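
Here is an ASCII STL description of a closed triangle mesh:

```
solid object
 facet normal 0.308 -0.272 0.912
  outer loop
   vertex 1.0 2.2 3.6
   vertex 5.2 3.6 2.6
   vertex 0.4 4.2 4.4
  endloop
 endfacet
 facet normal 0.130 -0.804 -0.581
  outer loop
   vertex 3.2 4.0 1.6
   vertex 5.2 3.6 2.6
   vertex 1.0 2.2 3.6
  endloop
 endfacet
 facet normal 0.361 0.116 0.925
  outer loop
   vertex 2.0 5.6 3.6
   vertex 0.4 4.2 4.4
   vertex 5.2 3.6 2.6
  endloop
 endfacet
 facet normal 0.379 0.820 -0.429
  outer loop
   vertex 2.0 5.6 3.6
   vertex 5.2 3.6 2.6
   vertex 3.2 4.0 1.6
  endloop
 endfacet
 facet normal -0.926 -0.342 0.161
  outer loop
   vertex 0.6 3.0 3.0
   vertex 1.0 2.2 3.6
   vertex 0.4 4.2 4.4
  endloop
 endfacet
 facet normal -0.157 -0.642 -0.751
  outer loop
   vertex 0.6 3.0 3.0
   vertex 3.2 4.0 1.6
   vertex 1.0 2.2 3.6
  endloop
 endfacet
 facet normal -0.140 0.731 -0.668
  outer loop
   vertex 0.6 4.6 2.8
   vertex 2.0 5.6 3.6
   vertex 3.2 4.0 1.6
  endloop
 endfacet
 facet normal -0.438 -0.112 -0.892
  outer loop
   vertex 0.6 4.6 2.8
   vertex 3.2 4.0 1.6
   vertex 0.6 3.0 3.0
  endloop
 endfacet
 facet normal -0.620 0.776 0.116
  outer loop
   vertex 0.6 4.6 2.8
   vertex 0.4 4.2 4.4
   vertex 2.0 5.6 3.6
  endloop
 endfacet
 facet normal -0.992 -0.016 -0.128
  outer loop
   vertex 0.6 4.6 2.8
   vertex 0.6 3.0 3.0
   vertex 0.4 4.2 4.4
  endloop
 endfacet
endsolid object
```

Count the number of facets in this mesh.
10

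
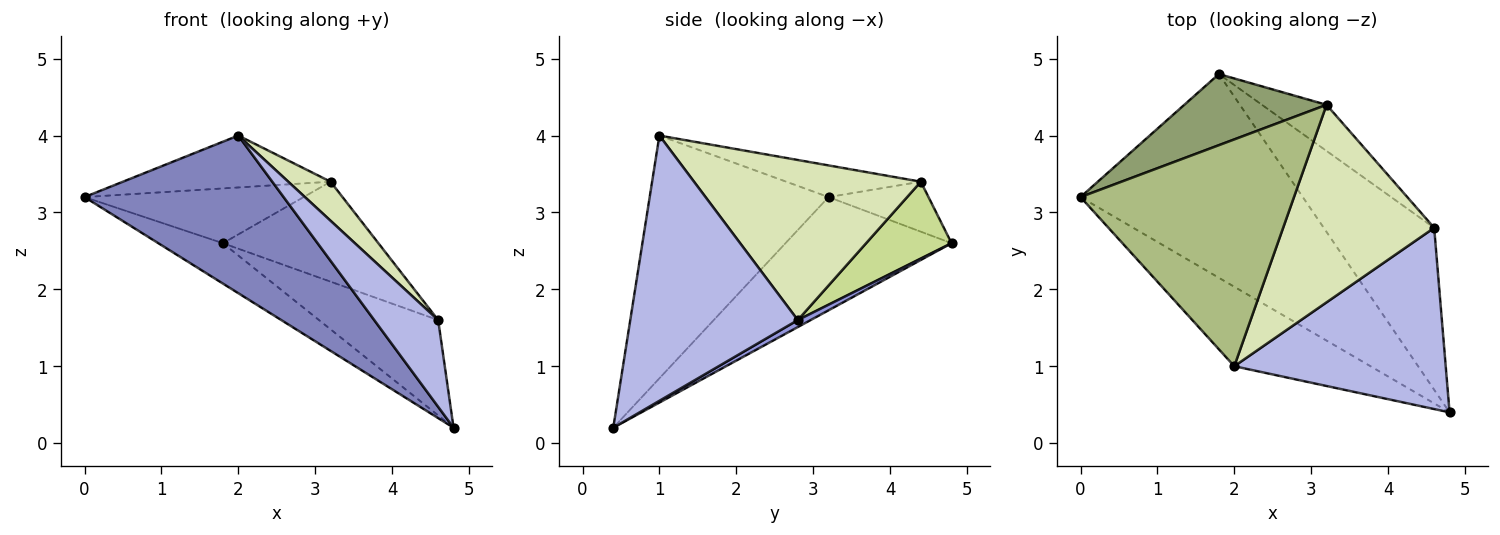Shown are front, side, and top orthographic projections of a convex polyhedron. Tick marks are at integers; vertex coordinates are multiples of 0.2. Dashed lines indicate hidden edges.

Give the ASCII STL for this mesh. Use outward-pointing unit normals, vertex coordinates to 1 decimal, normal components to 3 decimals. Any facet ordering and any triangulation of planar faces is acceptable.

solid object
 facet normal -0.447 0.174 -0.877
  outer loop
   vertex 1.8 4.8 2.6
   vertex 4.8 0.4 0.2
   vertex 0.0 3.2 3.2
  endloop
 endfacet
 facet normal -0.626 -0.697 -0.351
  outer loop
   vertex 2.0 1.0 4.0
   vertex 0.0 3.2 3.2
   vertex 4.8 0.4 0.2
  endloop
 endfacet
 facet normal 0.054 0.507 -0.861
  outer loop
   vertex 4.6 2.8 1.6
   vertex 4.8 0.4 0.2
   vertex 1.8 4.8 2.6
  endloop
 endfacet
 facet normal 0.749 -0.286 0.597
  outer loop
   vertex 4.6 2.8 1.6
   vertex 2.0 1.0 4.0
   vertex 4.8 0.4 0.2
  endloop
 endfacet
 facet normal -0.268 0.588 0.763
  outer loop
   vertex 3.2 4.4 3.4
   vertex 1.8 4.8 2.6
   vertex 0.0 3.2 3.2
  endloop
 endfacet
 facet normal -0.143 0.221 0.965
  outer loop
   vertex 3.2 4.4 3.4
   vertex 0.0 3.2 3.2
   vertex 2.0 1.0 4.0
  endloop
 endfacet
 facet normal 0.446 0.812 -0.375
  outer loop
   vertex 3.2 4.4 3.4
   vertex 4.6 2.8 1.6
   vertex 1.8 4.8 2.6
  endloop
 endfacet
 facet normal 0.721 -0.134 0.680
  outer loop
   vertex 3.2 4.4 3.4
   vertex 2.0 1.0 4.0
   vertex 4.6 2.8 1.6
  endloop
 endfacet
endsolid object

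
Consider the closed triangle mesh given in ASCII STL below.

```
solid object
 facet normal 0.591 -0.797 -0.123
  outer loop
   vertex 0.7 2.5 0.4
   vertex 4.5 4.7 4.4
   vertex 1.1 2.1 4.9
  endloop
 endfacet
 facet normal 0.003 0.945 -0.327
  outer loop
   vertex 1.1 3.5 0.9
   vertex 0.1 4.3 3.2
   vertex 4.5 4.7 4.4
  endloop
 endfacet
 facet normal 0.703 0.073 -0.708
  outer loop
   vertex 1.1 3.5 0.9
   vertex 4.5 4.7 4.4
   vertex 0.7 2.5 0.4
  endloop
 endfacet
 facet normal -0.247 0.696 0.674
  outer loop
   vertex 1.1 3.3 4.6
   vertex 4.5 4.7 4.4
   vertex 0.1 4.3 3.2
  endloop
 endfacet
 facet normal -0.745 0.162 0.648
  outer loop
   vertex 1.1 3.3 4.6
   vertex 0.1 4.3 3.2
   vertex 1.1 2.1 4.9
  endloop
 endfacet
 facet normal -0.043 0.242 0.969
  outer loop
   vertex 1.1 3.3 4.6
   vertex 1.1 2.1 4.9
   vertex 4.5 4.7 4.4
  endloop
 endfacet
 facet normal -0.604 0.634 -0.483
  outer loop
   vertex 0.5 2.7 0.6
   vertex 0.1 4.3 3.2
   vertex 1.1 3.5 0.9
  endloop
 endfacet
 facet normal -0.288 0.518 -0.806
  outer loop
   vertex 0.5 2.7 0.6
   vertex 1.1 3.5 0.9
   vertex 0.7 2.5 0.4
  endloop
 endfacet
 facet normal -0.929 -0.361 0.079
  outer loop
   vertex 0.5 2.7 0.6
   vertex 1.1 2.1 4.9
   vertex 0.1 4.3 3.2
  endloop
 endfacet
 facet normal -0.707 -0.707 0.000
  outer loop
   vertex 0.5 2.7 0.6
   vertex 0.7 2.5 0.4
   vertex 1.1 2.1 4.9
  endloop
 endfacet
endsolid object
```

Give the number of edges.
15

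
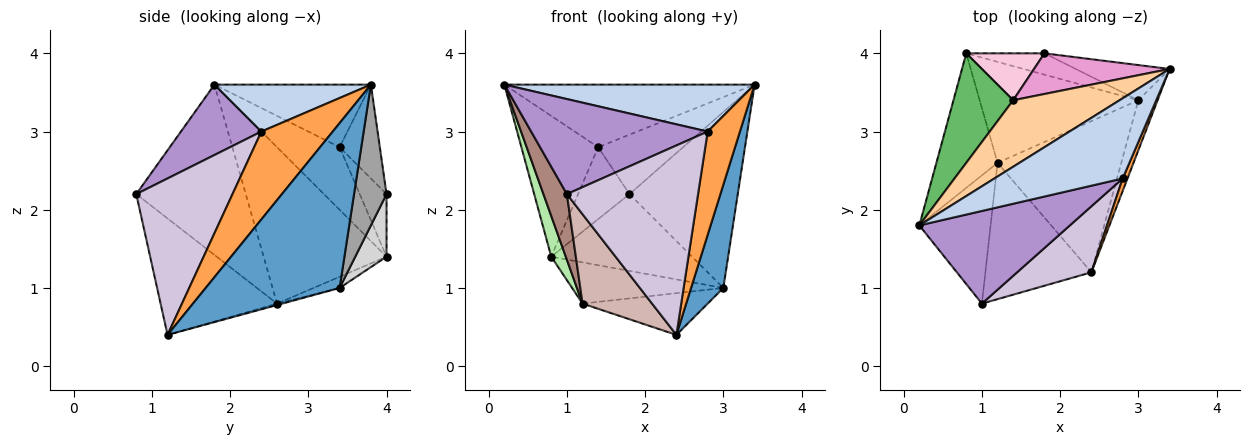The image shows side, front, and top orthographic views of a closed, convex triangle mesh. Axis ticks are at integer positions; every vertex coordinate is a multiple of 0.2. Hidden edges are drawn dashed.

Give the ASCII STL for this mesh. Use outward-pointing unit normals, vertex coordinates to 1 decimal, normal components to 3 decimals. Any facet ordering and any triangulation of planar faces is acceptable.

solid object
 facet normal 0.966 -0.233 -0.113
  outer loop
   vertex 3.0 3.4 1.0
   vertex 3.4 3.8 3.6
   vertex 2.4 1.2 0.4
  endloop
 endfacet
 facet normal 0.301 -0.482 0.823
  outer loop
   vertex 2.8 2.4 3.0
   vertex 3.4 3.8 3.6
   vertex 0.2 1.8 3.6
  endloop
 endfacet
 facet normal 0.910 -0.411 0.050
  outer loop
   vertex 2.8 2.4 3.0
   vertex 2.4 1.2 0.4
   vertex 3.4 3.8 3.6
  endloop
 endfacet
 facet normal -0.394 0.630 0.669
  outer loop
   vertex 1.4 3.4 2.8
   vertex 0.2 1.8 3.6
   vertex 3.4 3.8 3.6
  endloop
 endfacet
 facet normal -0.541 0.664 0.516
  outer loop
   vertex 1.4 3.4 2.8
   vertex 0.8 4.0 1.4
   vertex 0.2 1.8 3.6
  endloop
 endfacet
 facet normal -0.926 -0.109 -0.362
  outer loop
   vertex 1.2 2.6 0.8
   vertex 0.2 1.8 3.6
   vertex 0.8 4.0 1.4
  endloop
 endfacet
 facet normal -0.011 0.266 -0.964
  outer loop
   vertex 1.2 2.6 0.8
   vertex 3.0 3.4 1.0
   vertex 2.4 1.2 0.4
  endloop
 endfacet
 facet normal -0.065 0.377 -0.924
  outer loop
   vertex 1.2 2.6 0.8
   vertex 0.8 4.0 1.4
   vertex 3.0 3.4 1.0
  endloop
 endfacet
 facet normal 0.310 -0.681 0.664
  outer loop
   vertex 1.0 0.8 2.2
   vertex 2.8 2.4 3.0
   vertex 0.2 1.8 3.6
  endloop
 endfacet
 facet normal 0.570 -0.776 0.271
  outer loop
   vertex 1.0 0.8 2.2
   vertex 2.4 1.2 0.4
   vertex 2.8 2.4 3.0
  endloop
 endfacet
 facet normal -0.905 -0.194 -0.379
  outer loop
   vertex 1.0 0.8 2.2
   vertex 0.2 1.8 3.6
   vertex 1.2 2.6 0.8
  endloop
 endfacet
 facet normal -0.676 -0.404 -0.616
  outer loop
   vertex 1.0 0.8 2.2
   vertex 1.2 2.6 0.8
   vertex 2.4 1.2 0.4
  endloop
 endfacet
 facet normal -0.364 0.769 0.526
  outer loop
   vertex 1.8 4.0 2.2
   vertex 1.4 3.4 2.8
   vertex 3.4 3.8 3.6
  endloop
 endfacet
 facet normal -0.400 0.768 0.501
  outer loop
   vertex 1.8 4.0 2.2
   vertex 0.8 4.0 1.4
   vertex 1.4 3.4 2.8
  endloop
 endfacet
 facet normal 0.282 0.941 -0.188
  outer loop
   vertex 1.8 4.0 2.2
   vertex 3.4 3.8 3.6
   vertex 3.0 3.4 1.0
  endloop
 endfacet
 facet normal 0.209 0.942 -0.262
  outer loop
   vertex 1.8 4.0 2.2
   vertex 3.0 3.4 1.0
   vertex 0.8 4.0 1.4
  endloop
 endfacet
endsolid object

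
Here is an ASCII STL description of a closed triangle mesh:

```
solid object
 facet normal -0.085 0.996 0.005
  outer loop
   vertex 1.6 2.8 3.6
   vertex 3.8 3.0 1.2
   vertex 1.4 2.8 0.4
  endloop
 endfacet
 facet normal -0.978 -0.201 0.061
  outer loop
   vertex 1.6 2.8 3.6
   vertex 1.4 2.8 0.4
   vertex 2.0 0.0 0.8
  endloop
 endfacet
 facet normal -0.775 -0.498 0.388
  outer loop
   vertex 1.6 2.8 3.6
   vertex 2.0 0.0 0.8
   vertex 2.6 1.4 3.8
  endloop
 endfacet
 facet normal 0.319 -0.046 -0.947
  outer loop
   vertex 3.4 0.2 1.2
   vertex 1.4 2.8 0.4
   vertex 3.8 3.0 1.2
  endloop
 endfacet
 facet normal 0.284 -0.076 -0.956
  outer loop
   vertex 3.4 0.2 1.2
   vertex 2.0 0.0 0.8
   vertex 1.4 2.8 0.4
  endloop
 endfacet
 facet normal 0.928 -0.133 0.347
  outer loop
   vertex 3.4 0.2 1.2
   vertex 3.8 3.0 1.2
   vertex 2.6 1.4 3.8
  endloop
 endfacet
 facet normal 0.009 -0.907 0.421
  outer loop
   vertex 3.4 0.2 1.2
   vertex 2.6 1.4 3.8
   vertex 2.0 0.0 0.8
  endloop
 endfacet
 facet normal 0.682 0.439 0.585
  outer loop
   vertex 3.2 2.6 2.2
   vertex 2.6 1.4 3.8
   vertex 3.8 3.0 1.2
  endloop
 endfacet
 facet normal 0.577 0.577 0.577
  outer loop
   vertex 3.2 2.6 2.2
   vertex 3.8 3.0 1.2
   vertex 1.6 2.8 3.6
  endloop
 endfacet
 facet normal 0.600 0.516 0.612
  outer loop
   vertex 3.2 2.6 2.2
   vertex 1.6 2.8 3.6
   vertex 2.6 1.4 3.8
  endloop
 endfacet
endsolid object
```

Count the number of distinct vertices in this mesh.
7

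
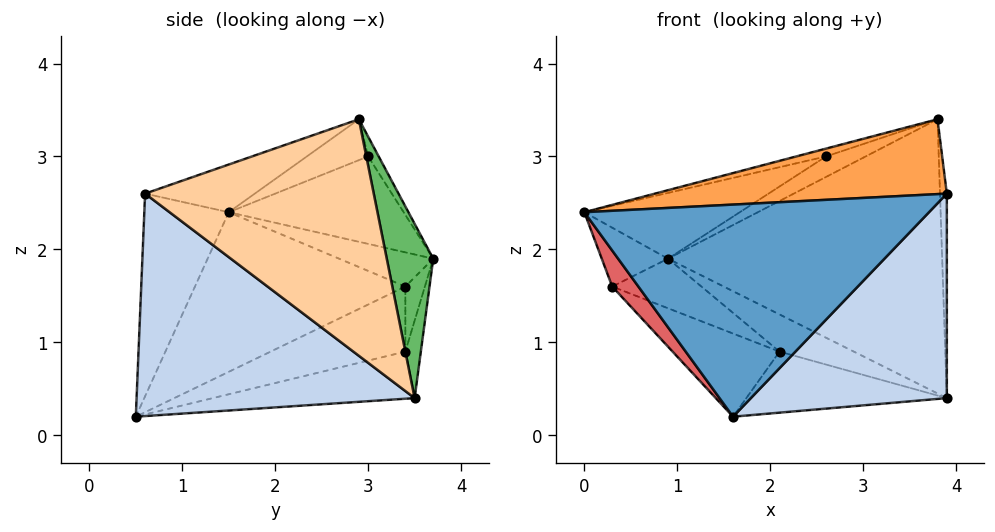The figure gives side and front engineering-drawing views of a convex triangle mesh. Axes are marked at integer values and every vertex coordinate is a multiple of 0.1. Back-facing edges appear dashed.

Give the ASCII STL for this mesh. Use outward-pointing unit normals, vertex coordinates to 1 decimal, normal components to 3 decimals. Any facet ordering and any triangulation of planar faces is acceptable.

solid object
 facet normal -0.230 -0.938 0.259
  outer loop
   vertex 1.6 0.5 0.2
   vertex 3.9 0.6 2.6
   vertex 0.0 1.5 2.4
  endloop
 endfacet
 facet normal 0.651 -0.459 -0.605
  outer loop
   vertex 3.9 3.5 0.4
   vertex 3.9 0.6 2.6
   vertex 1.6 0.5 0.2
  endloop
 endfacet
 facet normal -0.124 -0.331 0.935
  outer loop
   vertex 3.8 2.9 3.4
   vertex 0.0 1.5 2.4
   vertex 3.9 0.6 2.6
  endloop
 endfacet
 facet normal 0.999 0.030 0.039
  outer loop
   vertex 3.8 2.9 3.4
   vertex 3.9 0.6 2.6
   vertex 3.9 3.5 0.4
  endloop
 endfacet
 facet normal 0.164 0.966 0.199
  outer loop
   vertex 3.8 2.9 3.4
   vertex 3.9 3.5 0.4
   vertex 0.9 3.7 1.9
  endloop
 endfacet
 facet normal -0.561 0.395 0.727
  outer loop
   vertex 0.3 3.4 1.6
   vertex 0.0 1.5 2.4
   vertex 0.9 3.7 1.9
  endloop
 endfacet
 facet normal -0.826 -0.103 -0.554
  outer loop
   vertex 0.3 3.4 1.6
   vertex 1.6 0.5 0.2
   vertex 0.0 1.5 2.4
  endloop
 endfacet
 facet normal -0.400 0.356 0.845
  outer loop
   vertex 2.6 3.0 3.0
   vertex 0.9 3.7 1.9
   vertex 0.0 1.5 2.4
  endloop
 endfacet
 facet normal -0.302 0.146 0.942
  outer loop
   vertex 2.6 3.0 3.0
   vertex 0.0 1.5 2.4
   vertex 3.8 2.9 3.4
  endloop
 endfacet
 facet normal -0.180 0.679 0.711
  outer loop
   vertex 2.6 3.0 3.0
   vertex 3.8 2.9 3.4
   vertex 0.9 3.7 1.9
  endloop
 endfacet
 facet normal -0.272 0.270 -0.924
  outer loop
   vertex 2.1 3.4 0.9
   vertex 3.9 3.5 0.4
   vertex 1.6 0.5 0.2
  endloop
 endfacet
 facet normal -0.348 0.276 -0.896
  outer loop
   vertex 2.1 3.4 0.9
   vertex 1.6 0.5 0.2
   vertex 0.3 3.4 1.6
  endloop
 endfacet
 facet normal -0.180 0.862 -0.474
  outer loop
   vertex 2.1 3.4 0.9
   vertex 0.9 3.7 1.9
   vertex 3.9 3.5 0.4
  endloop
 endfacet
 facet normal -0.187 0.856 -0.482
  outer loop
   vertex 2.1 3.4 0.9
   vertex 0.3 3.4 1.6
   vertex 0.9 3.7 1.9
  endloop
 endfacet
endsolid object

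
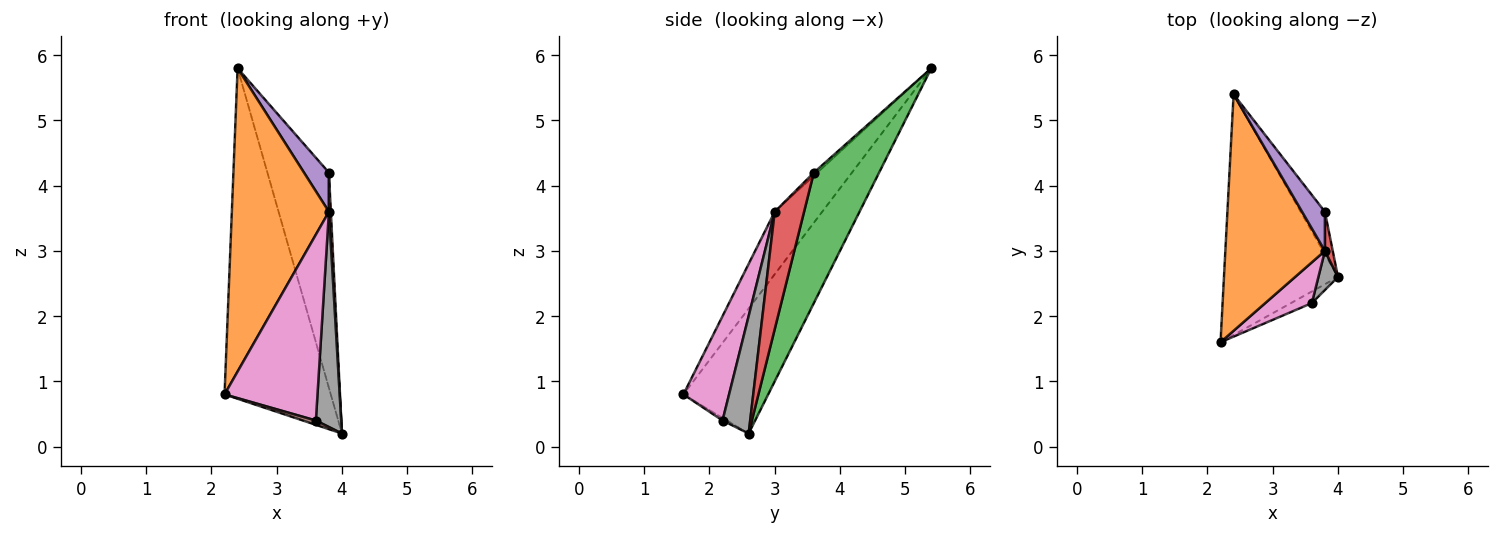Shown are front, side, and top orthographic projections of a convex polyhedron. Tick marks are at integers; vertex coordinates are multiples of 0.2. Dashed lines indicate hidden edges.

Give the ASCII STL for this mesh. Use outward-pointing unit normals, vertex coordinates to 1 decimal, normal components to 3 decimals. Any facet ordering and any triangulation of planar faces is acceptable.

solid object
 facet normal -0.542 0.679 -0.495
  outer loop
   vertex 2.4 5.4 5.8
   vertex 4.0 2.6 0.2
   vertex 2.2 1.6 0.8
  endloop
 endfacet
 facet normal -0.360 -0.736 0.574
  outer loop
   vertex 3.8 3.0 3.6
   vertex 2.4 5.4 5.8
   vertex 2.2 1.6 0.8
  endloop
 endfacet
 facet normal 0.721 0.680 -0.134
  outer loop
   vertex 3.8 3.6 4.2
   vertex 4.0 2.6 0.2
   vertex 2.4 5.4 5.8
  endloop
 endfacet
 facet normal 0.996 -0.066 0.066
  outer loop
   vertex 3.8 3.6 4.2
   vertex 3.8 3.0 3.6
   vertex 4.0 2.6 0.2
  endloop
 endfacet
 facet normal -0.101 -0.704 0.704
  outer loop
   vertex 3.8 3.6 4.2
   vertex 2.4 5.4 5.8
   vertex 3.8 3.0 3.6
  endloop
 endfacet
 facet normal -0.116 -0.349 -0.930
  outer loop
   vertex 3.6 2.2 0.4
   vertex 2.2 1.6 0.8
   vertex 4.0 2.6 0.2
  endloop
 endfacet
 facet normal 0.433 -0.881 0.193
  outer loop
   vertex 3.6 2.2 0.4
   vertex 3.8 3.0 3.6
   vertex 2.2 1.6 0.8
  endloop
 endfacet
 facet normal 0.732 -0.671 0.122
  outer loop
   vertex 3.6 2.2 0.4
   vertex 4.0 2.6 0.2
   vertex 3.8 3.0 3.6
  endloop
 endfacet
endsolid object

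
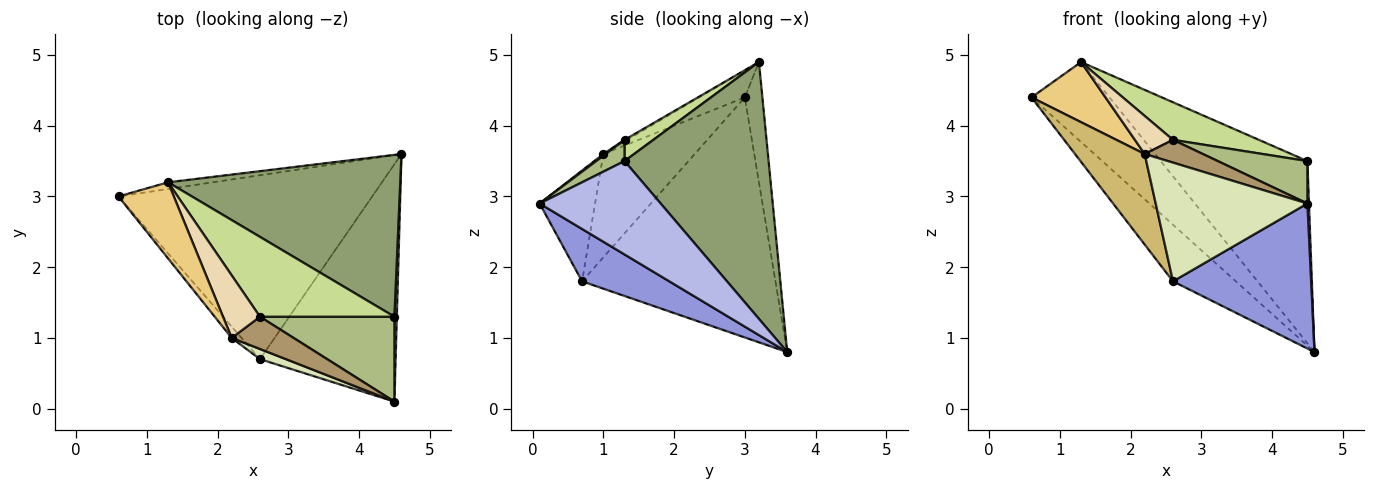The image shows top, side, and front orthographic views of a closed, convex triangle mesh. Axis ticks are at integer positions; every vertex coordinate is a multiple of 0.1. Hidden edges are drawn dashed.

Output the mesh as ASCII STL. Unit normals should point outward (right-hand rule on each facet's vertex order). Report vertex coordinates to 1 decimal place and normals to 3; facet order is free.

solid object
 facet normal -0.219 0.972 -0.082
  outer loop
   vertex 1.3 3.2 4.9
   vertex 4.6 3.6 0.8
   vertex 0.6 3.0 4.4
  endloop
 endfacet
 facet normal -0.671 0.218 -0.709
  outer loop
   vertex 2.6 0.7 1.8
   vertex 0.6 3.0 4.4
   vertex 4.6 3.6 0.8
  endloop
 endfacet
 facet normal 0.313 -0.495 -0.810
  outer loop
   vertex 2.6 0.7 1.8
   vertex 4.6 3.6 0.8
   vertex 4.5 0.1 2.9
  endloop
 endfacet
 facet normal 1.000 -0.013 0.026
  outer loop
   vertex 4.5 1.3 3.5
   vertex 4.5 0.1 2.9
   vertex 4.6 3.6 0.8
  endloop
 endfacet
 facet normal 0.592 0.603 0.535
  outer loop
   vertex 4.5 1.3 3.5
   vertex 4.6 3.6 0.8
   vertex 1.3 3.2 4.9
  endloop
 endfacet
 facet normal 0.140 -0.443 0.886
  outer loop
   vertex 4.5 1.3 3.5
   vertex 2.6 1.3 3.8
   vertex 4.5 0.1 2.9
  endloop
 endfacet
 facet normal 0.141 -0.422 0.896
  outer loop
   vertex 4.5 1.3 3.5
   vertex 1.3 3.2 4.9
   vertex 2.6 1.3 3.8
  endloop
 endfacet
 facet normal -0.342 -0.936 0.080
  outer loop
   vertex 2.2 1.0 3.6
   vertex 2.6 0.7 1.8
   vertex 4.5 0.1 2.9
  endloop
 endfacet
 facet normal 0.023 -0.576 0.817
  outer loop
   vertex 2.2 1.0 3.6
   vertex 4.5 0.1 2.9
   vertex 2.6 1.3 3.8
  endloop
 endfacet
 facet normal -0.793 -0.604 -0.076
  outer loop
   vertex 2.2 1.0 3.6
   vertex 0.6 3.0 4.4
   vertex 2.6 0.7 1.8
  endloop
 endfacet
 facet normal -0.358 -0.579 0.733
  outer loop
   vertex 2.2 1.0 3.6
   vertex 1.3 3.2 4.9
   vertex 0.6 3.0 4.4
  endloop
 endfacet
 facet normal -0.037 -0.520 0.854
  outer loop
   vertex 2.2 1.0 3.6
   vertex 2.6 1.3 3.8
   vertex 1.3 3.2 4.9
  endloop
 endfacet
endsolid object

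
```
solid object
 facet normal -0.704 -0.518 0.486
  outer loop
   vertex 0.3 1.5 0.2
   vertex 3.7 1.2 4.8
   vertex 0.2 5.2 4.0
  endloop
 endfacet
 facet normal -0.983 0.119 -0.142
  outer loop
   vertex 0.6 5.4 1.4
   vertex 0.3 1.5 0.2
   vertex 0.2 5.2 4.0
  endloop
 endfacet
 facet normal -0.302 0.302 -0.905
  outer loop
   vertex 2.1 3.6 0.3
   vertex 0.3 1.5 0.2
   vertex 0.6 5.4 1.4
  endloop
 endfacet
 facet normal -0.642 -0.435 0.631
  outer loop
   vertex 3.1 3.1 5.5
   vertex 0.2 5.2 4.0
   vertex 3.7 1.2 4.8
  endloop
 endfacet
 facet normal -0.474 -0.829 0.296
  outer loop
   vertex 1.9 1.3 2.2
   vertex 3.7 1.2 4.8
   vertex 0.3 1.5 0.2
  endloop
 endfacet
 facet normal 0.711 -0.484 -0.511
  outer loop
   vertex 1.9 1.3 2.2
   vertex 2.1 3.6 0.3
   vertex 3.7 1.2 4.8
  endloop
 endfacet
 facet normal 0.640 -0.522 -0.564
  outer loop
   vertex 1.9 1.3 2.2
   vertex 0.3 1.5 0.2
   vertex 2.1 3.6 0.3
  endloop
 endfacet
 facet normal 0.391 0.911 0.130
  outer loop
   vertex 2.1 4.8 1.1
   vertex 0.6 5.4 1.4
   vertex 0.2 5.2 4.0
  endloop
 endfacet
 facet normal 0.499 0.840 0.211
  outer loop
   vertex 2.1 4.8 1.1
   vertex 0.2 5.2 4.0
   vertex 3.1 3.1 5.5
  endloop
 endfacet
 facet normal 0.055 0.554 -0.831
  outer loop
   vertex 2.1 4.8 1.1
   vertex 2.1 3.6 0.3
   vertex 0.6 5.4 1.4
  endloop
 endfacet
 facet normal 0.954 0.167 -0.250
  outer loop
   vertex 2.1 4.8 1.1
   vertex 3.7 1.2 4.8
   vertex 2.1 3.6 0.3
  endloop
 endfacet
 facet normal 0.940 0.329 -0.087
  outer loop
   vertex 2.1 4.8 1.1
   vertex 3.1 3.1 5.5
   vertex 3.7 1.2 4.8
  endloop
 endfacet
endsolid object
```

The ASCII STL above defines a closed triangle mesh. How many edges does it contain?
18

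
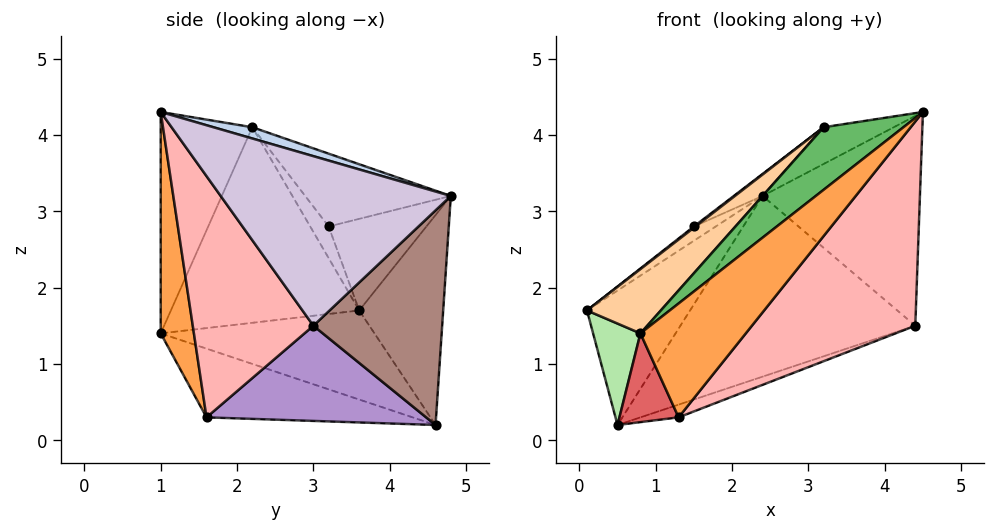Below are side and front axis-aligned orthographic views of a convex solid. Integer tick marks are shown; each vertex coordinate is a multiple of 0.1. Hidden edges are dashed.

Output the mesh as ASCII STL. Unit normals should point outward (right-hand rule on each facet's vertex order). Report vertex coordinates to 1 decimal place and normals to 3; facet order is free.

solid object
 facet normal -0.597 0.732 0.329
  outer loop
   vertex 0.5 4.6 0.2
   vertex 0.1 3.6 1.7
   vertex 2.4 4.8 3.2
  endloop
 endfacet
 facet normal 0.209 0.377 0.903
  outer loop
   vertex 3.2 2.2 4.1
   vertex 4.5 1.0 4.3
   vertex 2.4 4.8 3.2
  endloop
 endfacet
 facet normal 0.281 -0.890 -0.358
  outer loop
   vertex 0.8 1.0 1.4
   vertex 1.3 1.6 0.3
   vertex 4.5 1.0 4.3
  endloop
 endfacet
 facet normal -0.662 -0.259 0.703
  outer loop
   vertex 0.8 1.0 1.4
   vertex 3.2 2.2 4.1
   vertex 0.1 3.6 1.7
  endloop
 endfacet
 facet normal -0.543 -0.473 0.693
  outer loop
   vertex 0.8 1.0 1.4
   vertex 4.5 1.0 4.3
   vertex 3.2 2.2 4.1
  endloop
 endfacet
 facet normal -0.905 -0.200 -0.375
  outer loop
   vertex 0.8 1.0 1.4
   vertex 0.1 3.6 1.7
   vertex 0.5 4.6 0.2
  endloop
 endfacet
 facet normal -0.829 -0.238 -0.506
  outer loop
   vertex 0.8 1.0 1.4
   vertex 0.5 4.6 0.2
   vertex 1.3 1.6 0.3
  endloop
 endfacet
 facet normal 0.510 -0.691 -0.512
  outer loop
   vertex 4.4 3.0 1.5
   vertex 4.5 1.0 4.3
   vertex 1.3 1.6 0.3
  endloop
 endfacet
 facet normal 0.337 0.059 -0.940
  outer loop
   vertex 4.4 3.0 1.5
   vertex 1.3 1.6 0.3
   vertex 0.5 4.6 0.2
  endloop
 endfacet
 facet normal 0.773 0.529 0.350
  outer loop
   vertex 4.4 3.0 1.5
   vertex 2.4 4.8 3.2
   vertex 4.5 1.0 4.3
  endloop
 endfacet
 facet normal 0.452 0.824 -0.341
  outer loop
   vertex 4.4 3.0 1.5
   vertex 0.5 4.6 0.2
   vertex 2.4 4.8 3.2
  endloop
 endfacet
 facet normal -0.589 0.132 0.797
  outer loop
   vertex 1.5 3.2 2.8
   vertex 2.4 4.8 3.2
   vertex 0.1 3.6 1.7
  endloop
 endfacet
 facet normal -0.626 -0.054 0.778
  outer loop
   vertex 1.5 3.2 2.8
   vertex 0.1 3.6 1.7
   vertex 3.2 2.2 4.1
  endloop
 endfacet
 facet normal -0.562 0.111 0.820
  outer loop
   vertex 1.5 3.2 2.8
   vertex 3.2 2.2 4.1
   vertex 2.4 4.8 3.2
  endloop
 endfacet
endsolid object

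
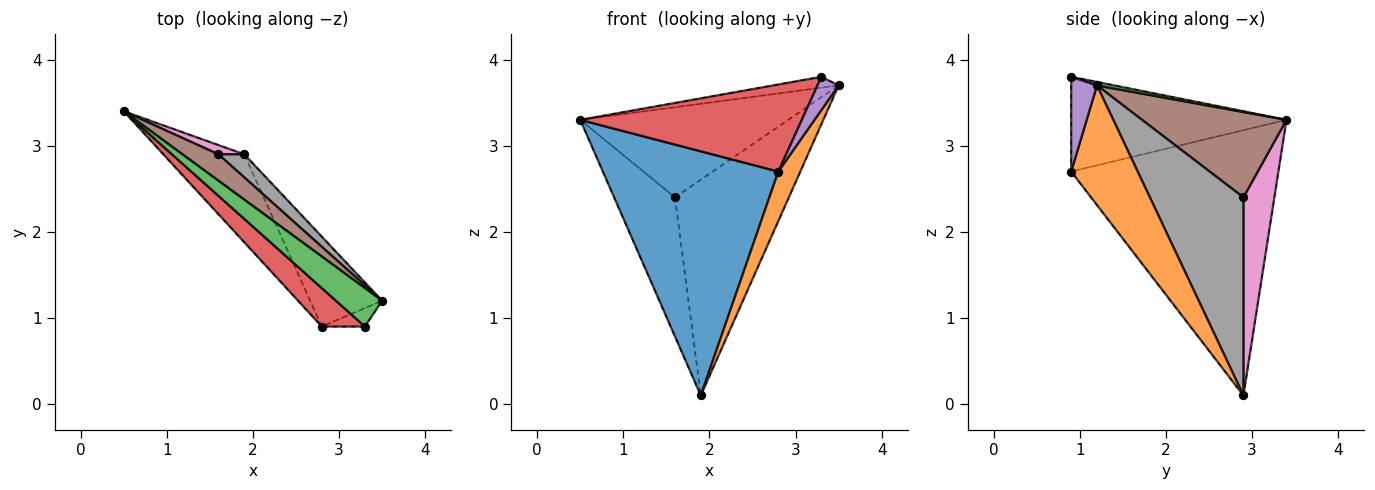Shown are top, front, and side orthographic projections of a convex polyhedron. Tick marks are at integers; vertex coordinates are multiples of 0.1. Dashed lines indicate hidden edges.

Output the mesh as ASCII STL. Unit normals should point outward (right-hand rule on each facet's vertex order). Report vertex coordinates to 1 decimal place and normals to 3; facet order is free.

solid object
 facet normal -0.743 -0.629 -0.227
  outer loop
   vertex 1.9 2.9 0.1
   vertex 2.8 0.9 2.7
   vertex 0.5 3.4 3.3
  endloop
 endfacet
 facet normal 0.825 -0.273 -0.495
  outer loop
   vertex 1.9 2.9 0.1
   vertex 3.5 1.2 3.7
   vertex 2.8 0.9 2.7
  endloop
 endfacet
 facet normal 0.072 0.272 0.960
  outer loop
   vertex 3.3 0.9 3.8
   vertex 3.5 1.2 3.7
   vertex 0.5 3.4 3.3
  endloop
 endfacet
 facet normal -0.664 -0.684 0.302
  outer loop
   vertex 3.3 0.9 3.8
   vertex 0.5 3.4 3.3
   vertex 2.8 0.9 2.7
  endloop
 endfacet
 facet normal 0.730 -0.597 -0.332
  outer loop
   vertex 3.3 0.9 3.8
   vertex 2.8 0.9 2.7
   vertex 3.5 1.2 3.7
  endloop
 endfacet
 facet normal 0.554 0.799 0.234
  outer loop
   vertex 1.6 2.9 2.4
   vertex 0.5 3.4 3.3
   vertex 3.5 1.2 3.7
  endloop
 endfacet
 facet normal 0.453 0.890 0.059
  outer loop
   vertex 1.6 2.9 2.4
   vertex 1.9 2.9 0.1
   vertex 0.5 3.4 3.3
  endloop
 endfacet
 facet normal 0.633 0.770 0.083
  outer loop
   vertex 1.6 2.9 2.4
   vertex 3.5 1.2 3.7
   vertex 1.9 2.9 0.1
  endloop
 endfacet
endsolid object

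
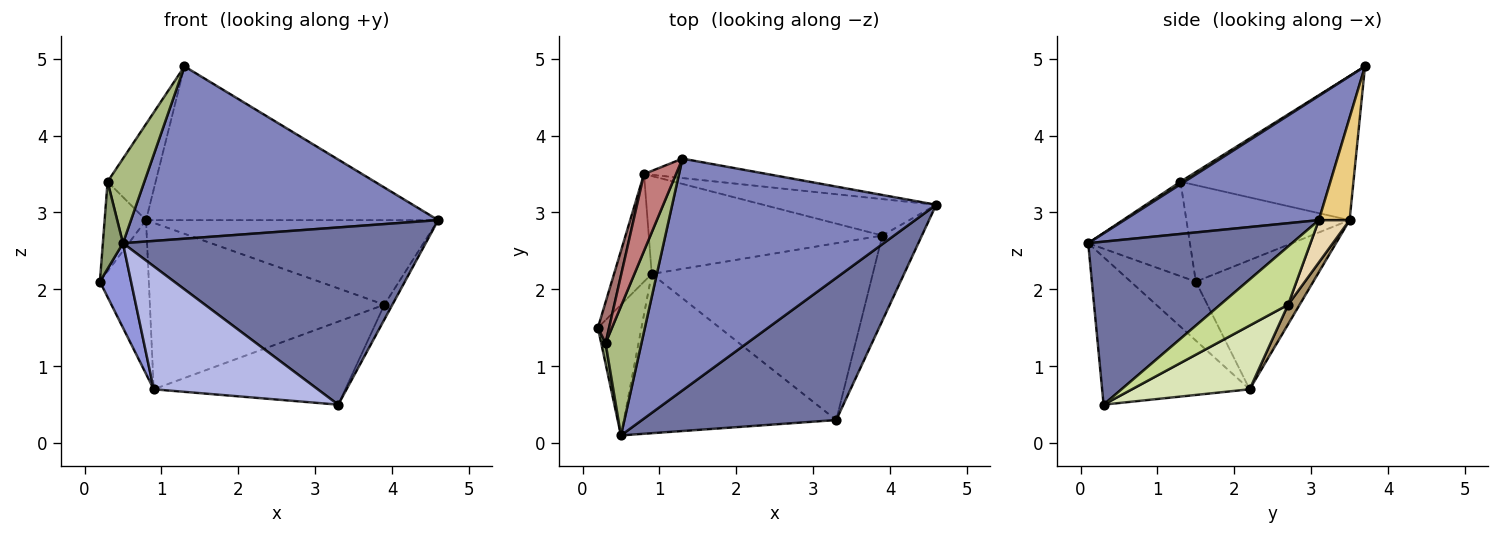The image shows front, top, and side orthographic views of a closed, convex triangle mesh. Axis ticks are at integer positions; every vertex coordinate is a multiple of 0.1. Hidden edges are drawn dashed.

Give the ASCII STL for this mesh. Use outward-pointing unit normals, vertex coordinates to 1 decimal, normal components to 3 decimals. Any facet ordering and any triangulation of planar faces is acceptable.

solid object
 facet normal 0.465 -0.691 0.554
  outer loop
   vertex 0.5 0.1 2.6
   vertex 3.3 0.3 0.5
   vertex 4.6 3.1 2.9
  endloop
 endfacet
 facet normal 0.353 -0.558 0.751
  outer loop
   vertex 1.3 3.7 4.9
   vertex 0.5 0.1 2.6
   vertex 4.6 3.1 2.9
  endloop
 endfacet
 facet normal -0.751 -0.359 -0.555
  outer loop
   vertex 0.9 2.2 0.7
   vertex 0.5 0.1 2.6
   vertex 0.2 1.5 2.1
  endloop
 endfacet
 facet normal -0.482 -0.536 -0.693
  outer loop
   vertex 0.9 2.2 0.7
   vertex 3.3 0.3 0.5
   vertex 0.5 0.1 2.6
  endloop
 endfacet
 facet normal -0.980 -0.194 0.046
  outer loop
   vertex 0.3 1.3 3.4
   vertex 0.2 1.5 2.1
   vertex 0.5 0.1 2.6
  endloop
 endfacet
 facet normal 0.060 -0.547 0.835
  outer loop
   vertex 0.3 1.3 3.4
   vertex 0.5 0.1 2.6
   vertex 1.3 3.7 4.9
  endloop
 endfacet
 facet normal 0.823 0.097 -0.559
  outer loop
   vertex 3.9 2.7 1.8
   vertex 4.6 3.1 2.9
   vertex 3.3 0.3 0.5
  endloop
 endfacet
 facet normal 0.253 0.411 -0.876
  outer loop
   vertex 3.9 2.7 1.8
   vertex 3.3 0.3 0.5
   vertex 0.9 2.2 0.7
  endloop
 endfacet
 facet normal 0.042 0.861 -0.507
  outer loop
   vertex 0.8 3.5 2.9
   vertex 3.9 2.7 1.8
   vertex 0.9 2.2 0.7
  endloop
 endfacet
 facet normal -0.891 0.371 -0.260
  outer loop
   vertex 0.8 3.5 2.9
   vertex 0.9 2.2 0.7
   vertex 0.2 1.5 2.1
  endloop
 endfacet
 facet normal 0.104 0.987 -0.125
  outer loop
   vertex 0.8 3.5 2.9
   vertex 1.3 3.7 4.9
   vertex 4.6 3.1 2.9
  endloop
 endfacet
 facet normal 0.096 0.914 -0.394
  outer loop
   vertex 0.8 3.5 2.9
   vertex 4.6 3.1 2.9
   vertex 3.9 2.7 1.8
  endloop
 endfacet
 facet normal -0.963 0.244 0.112
  outer loop
   vertex 0.8 3.5 2.9
   vertex 0.2 1.5 2.1
   vertex 0.3 1.3 3.4
  endloop
 endfacet
 facet normal -0.942 0.262 0.209
  outer loop
   vertex 0.8 3.5 2.9
   vertex 0.3 1.3 3.4
   vertex 1.3 3.7 4.9
  endloop
 endfacet
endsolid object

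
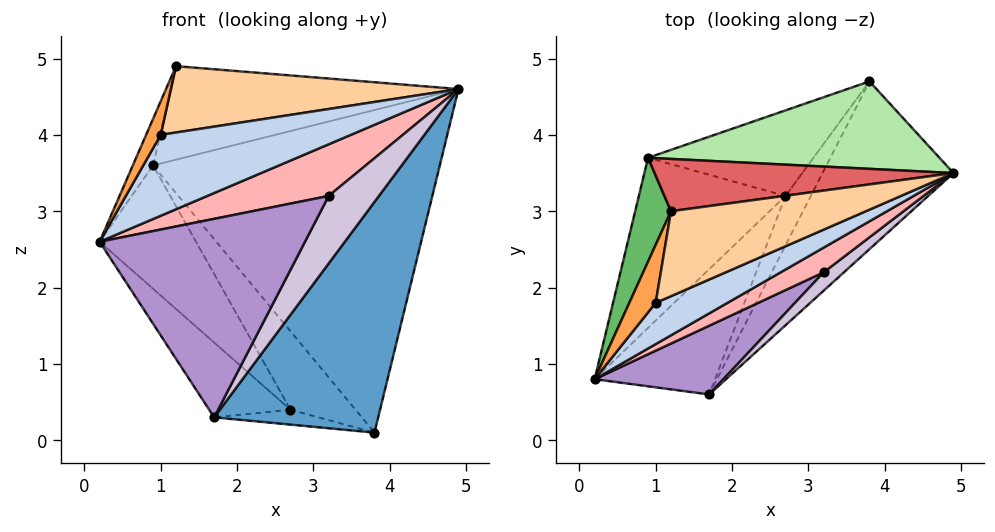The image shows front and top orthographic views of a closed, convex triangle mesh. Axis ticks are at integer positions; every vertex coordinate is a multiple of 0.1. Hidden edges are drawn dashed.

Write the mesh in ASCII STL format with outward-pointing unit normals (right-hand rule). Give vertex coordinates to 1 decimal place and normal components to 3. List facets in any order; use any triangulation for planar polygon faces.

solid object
 facet normal 0.836 -0.444 -0.323
  outer loop
   vertex 1.7 0.6 0.3
   vertex 3.8 4.7 0.1
   vertex 4.9 3.5 4.6
  endloop
 endfacet
 facet normal 0.303 -0.849 0.433
  outer loop
   vertex 1.0 1.8 4.0
   vertex 0.2 0.8 2.6
   vertex 4.9 3.5 4.6
  endloop
 endfacet
 facet normal -0.664 -0.375 0.647
  outer loop
   vertex 1.0 1.8 4.0
   vertex 1.2 3.0 4.9
   vertex 0.2 0.8 2.6
  endloop
 endfacet
 facet normal 0.146 -0.609 0.780
  outer loop
   vertex 1.0 1.8 4.0
   vertex 4.9 3.5 4.6
   vertex 1.2 3.0 4.9
  endloop
 endfacet
 facet normal -0.949 0.129 0.289
  outer loop
   vertex 0.9 3.7 3.6
   vertex 0.2 0.8 2.6
   vertex 1.2 3.0 4.9
  endloop
 endfacet
 facet normal -0.017 0.965 0.262
  outer loop
   vertex 0.9 3.7 3.6
   vertex 4.9 3.5 4.6
   vertex 3.8 4.7 0.1
  endloop
 endfacet
 facet normal -0.078 0.870 0.487
  outer loop
   vertex 0.9 3.7 3.6
   vertex 1.2 3.0 4.9
   vertex 4.9 3.5 4.6
  endloop
 endfacet
 facet normal 0.317 -0.856 0.409
  outer loop
   vertex 3.2 2.2 3.2
   vertex 4.9 3.5 4.6
   vertex 0.2 0.8 2.6
  endloop
 endfacet
 facet normal 0.352 -0.885 0.306
  outer loop
   vertex 3.2 2.2 3.2
   vertex 0.2 0.8 2.6
   vertex 1.7 0.6 0.3
  endloop
 endfacet
 facet normal 0.463 -0.856 0.233
  outer loop
   vertex 3.2 2.2 3.2
   vertex 1.7 0.6 0.3
   vertex 4.9 3.5 4.6
  endloop
 endfacet
 facet normal -0.780 0.321 -0.537
  outer loop
   vertex 2.7 3.2 0.4
   vertex 1.7 0.6 0.3
   vertex 0.2 0.8 2.6
  endloop
 endfacet
 facet normal -0.548 0.241 -0.801
  outer loop
   vertex 2.7 3.2 0.4
   vertex 3.8 4.7 0.1
   vertex 1.7 0.6 0.3
  endloop
 endfacet
 facet normal -0.787 0.362 -0.499
  outer loop
   vertex 2.7 3.2 0.4
   vertex 0.2 0.8 2.6
   vertex 0.9 3.7 3.6
  endloop
 endfacet
 facet normal -0.747 0.450 -0.490
  outer loop
   vertex 2.7 3.2 0.4
   vertex 0.9 3.7 3.6
   vertex 3.8 4.7 0.1
  endloop
 endfacet
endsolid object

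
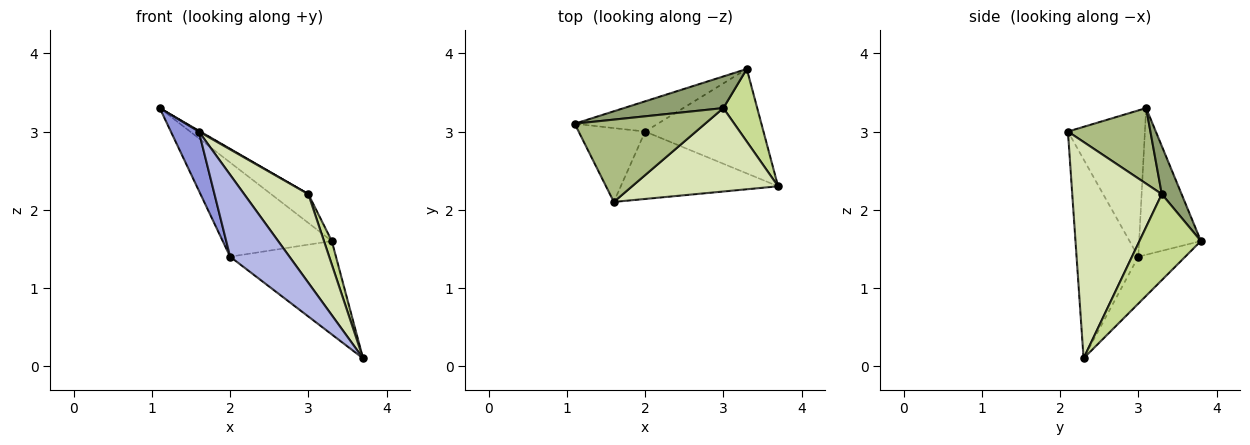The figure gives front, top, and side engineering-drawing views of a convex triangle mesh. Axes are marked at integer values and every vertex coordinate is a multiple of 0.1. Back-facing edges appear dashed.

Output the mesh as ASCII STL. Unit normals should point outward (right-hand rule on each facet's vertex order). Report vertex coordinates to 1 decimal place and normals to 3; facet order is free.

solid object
 facet normal -0.474 0.838 -0.269
  outer loop
   vertex 2.0 3.0 1.4
   vertex 1.1 3.1 3.3
   vertex 3.3 3.8 1.6
  endloop
 endfacet
 facet normal -0.283 0.639 -0.715
  outer loop
   vertex 2.0 3.0 1.4
   vertex 3.3 3.8 1.6
   vertex 3.7 2.3 0.1
  endloop
 endfacet
 facet normal -0.864 -0.314 -0.393
  outer loop
   vertex 2.0 3.0 1.4
   vertex 1.6 2.1 3.0
   vertex 1.1 3.1 3.3
  endloop
 endfacet
 facet normal -0.627 -0.602 -0.495
  outer loop
   vertex 2.0 3.0 1.4
   vertex 3.7 2.3 0.1
   vertex 1.6 2.1 3.0
  endloop
 endfacet
 facet normal 0.336 0.634 0.696
  outer loop
   vertex 3.0 3.3 2.2
   vertex 3.3 3.8 1.6
   vertex 1.1 3.1 3.3
  endloop
 endfacet
 facet normal 0.502 -0.009 0.865
  outer loop
   vertex 3.0 3.3 2.2
   vertex 1.1 3.1 3.3
   vertex 1.6 2.1 3.0
  endloop
 endfacet
 facet normal 0.924 -0.118 0.364
  outer loop
   vertex 3.0 3.3 2.2
   vertex 3.7 2.3 0.1
   vertex 3.3 3.8 1.6
  endloop
 endfacet
 facet normal 0.713 -0.511 0.481
  outer loop
   vertex 3.0 3.3 2.2
   vertex 1.6 2.1 3.0
   vertex 3.7 2.3 0.1
  endloop
 endfacet
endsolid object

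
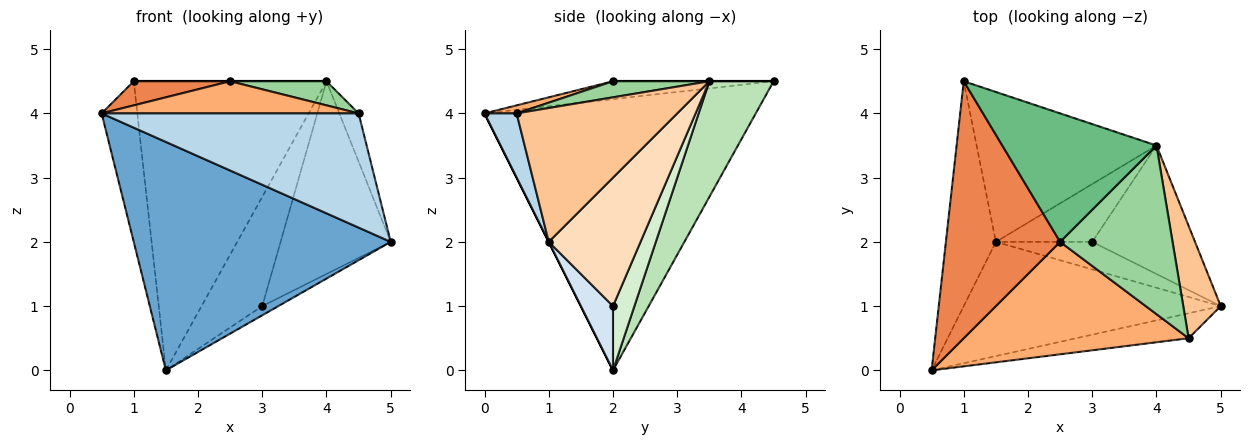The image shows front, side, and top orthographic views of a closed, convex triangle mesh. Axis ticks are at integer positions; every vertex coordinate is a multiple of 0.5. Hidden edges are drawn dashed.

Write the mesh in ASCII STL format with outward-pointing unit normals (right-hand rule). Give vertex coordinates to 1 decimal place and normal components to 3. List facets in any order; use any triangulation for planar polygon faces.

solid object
 facet normal 0.000 -0.894 -0.447
  outer loop
   vertex 1.5 2.0 0.0
   vertex 5.0 1.0 2.0
   vertex 0.5 0.0 4.0
  endloop
 endfacet
 facet normal -0.975 0.128 -0.180
  outer loop
   vertex 1.5 2.0 0.0
   vertex 0.5 0.0 4.0
   vertex 1.0 4.5 4.5
  endloop
 endfacet
 facet normal 0.121 -0.970 -0.212
  outer loop
   vertex 4.5 0.5 4.0
   vertex 0.5 0.0 4.0
   vertex 5.0 1.0 2.0
  endloop
 endfacet
 facet normal 0.535 0.267 -0.802
  outer loop
   vertex 3.0 2.0 1.0
   vertex 5.0 1.0 2.0
   vertex 1.5 2.0 0.0
  endloop
 endfacet
 facet normal -0.154 -0.092 0.984
  outer loop
   vertex 2.5 2.0 4.5
   vertex 1.0 4.5 4.5
   vertex 0.5 0.0 4.0
  endloop
 endfacet
 facet normal 0.034 -0.275 0.961
  outer loop
   vertex 2.5 2.0 4.5
   vertex 0.5 0.0 4.0
   vertex 4.5 0.5 4.0
  endloop
 endfacet
 facet normal 0.957 0.115 0.268
  outer loop
   vertex 4.0 3.5 4.5
   vertex 4.5 0.5 4.0
   vertex 5.0 1.0 2.0
  endloop
 endfacet
 facet normal 0.570 0.684 -0.456
  outer loop
   vertex 4.0 3.5 4.5
   vertex 5.0 1.0 2.0
   vertex 3.0 2.0 1.0
  endloop
 endfacet
 facet normal 0.000 0.000 1.000
  outer loop
   vertex 4.0 3.5 4.5
   vertex 1.0 4.5 4.5
   vertex 2.5 2.0 4.5
  endloop
 endfacet
 facet normal 0.140 -0.140 0.980
  outer loop
   vertex 4.0 3.5 4.5
   vertex 2.5 2.0 4.5
   vertex 4.5 0.5 4.0
  endloop
 endfacet
 facet normal 0.284 0.851 -0.441
  outer loop
   vertex 4.0 3.5 4.5
   vertex 1.5 2.0 0.0
   vertex 1.0 4.5 4.5
  endloop
 endfacet
 facet normal 0.298 0.844 -0.447
  outer loop
   vertex 4.0 3.5 4.5
   vertex 3.0 2.0 1.0
   vertex 1.5 2.0 0.0
  endloop
 endfacet
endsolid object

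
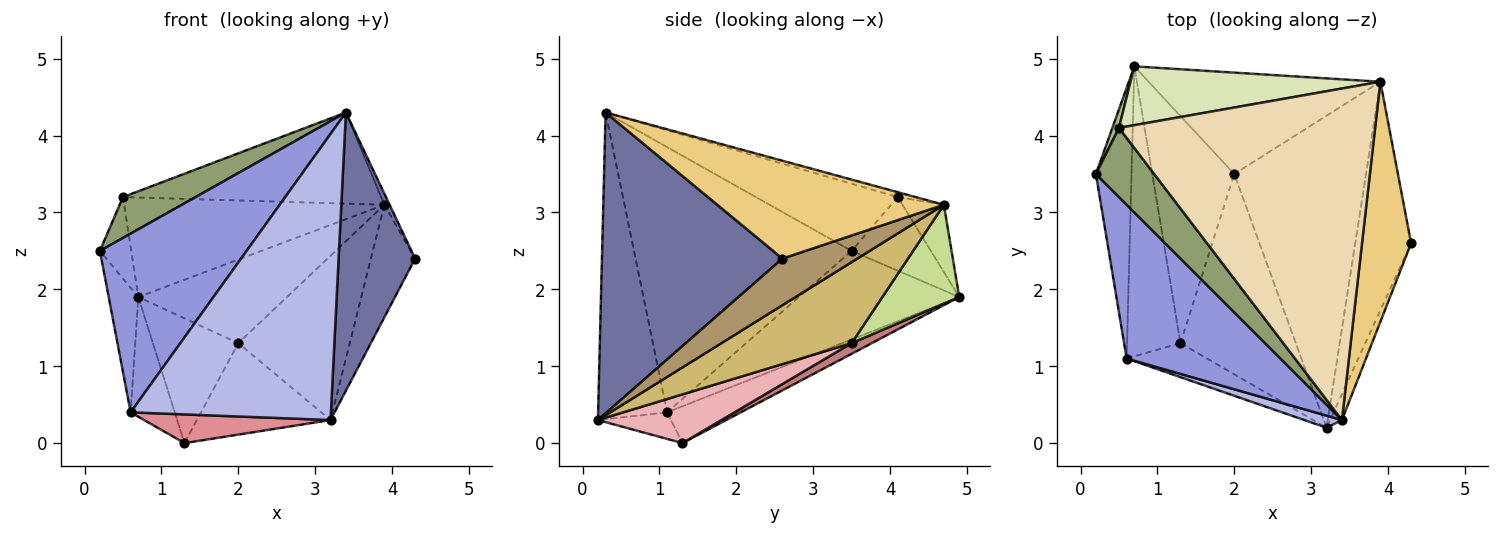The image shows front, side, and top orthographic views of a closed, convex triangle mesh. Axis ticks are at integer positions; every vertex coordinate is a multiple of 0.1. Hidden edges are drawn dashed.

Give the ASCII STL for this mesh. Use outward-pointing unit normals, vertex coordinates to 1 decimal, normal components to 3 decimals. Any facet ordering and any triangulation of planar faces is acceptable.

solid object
 facet normal 0.920 -0.390 -0.036
  outer loop
   vertex 3.4 0.3 4.3
   vertex 3.2 0.2 0.3
   vertex 4.3 2.6 2.4
  endloop
 endfacet
 facet normal -0.915 0.169 -0.367
  outer loop
   vertex 0.6 1.1 0.4
   vertex 0.2 3.5 2.5
   vertex 0.7 4.9 1.9
  endloop
 endfacet
 facet normal -0.747 -0.504 0.433
  outer loop
   vertex 0.6 1.1 0.4
   vertex 3.4 0.3 4.3
   vertex 0.2 3.5 2.5
  endloop
 endfacet
 facet normal -0.325 -0.945 0.040
  outer loop
   vertex 0.6 1.1 0.4
   vertex 3.2 0.2 0.3
   vertex 3.4 0.3 4.3
  endloop
 endfacet
 facet normal -0.705 -0.361 0.611
  outer loop
   vertex 0.5 4.1 3.2
   vertex 0.2 3.5 2.5
   vertex 3.4 0.3 4.3
  endloop
 endfacet
 facet normal -0.927 0.367 0.083
  outer loop
   vertex 0.5 4.1 3.2
   vertex 0.7 4.9 1.9
   vertex 0.2 3.5 2.5
  endloop
 endfacet
 facet normal 0.313 0.604 -0.733
  outer loop
   vertex 3.9 4.7 3.1
   vertex 2.0 3.5 1.3
   vertex 0.7 4.9 1.9
  endloop
 endfacet
 facet normal -0.136 0.853 0.504
  outer loop
   vertex 3.9 4.7 3.1
   vertex 0.7 4.9 1.9
   vertex 0.5 4.1 3.2
  endloop
 endfacet
 facet normal 0.599 0.354 -0.718
  outer loop
   vertex 3.9 4.7 3.1
   vertex 4.3 2.6 2.4
   vertex 3.2 0.2 0.3
  endloop
 endfacet
 facet normal 0.478 0.409 -0.777
  outer loop
   vertex 3.9 4.7 3.1
   vertex 3.2 0.2 0.3
   vertex 2.0 3.5 1.3
  endloop
 endfacet
 facet normal 0.894 0.021 0.448
  outer loop
   vertex 3.9 4.7 3.1
   vertex 3.4 0.3 4.3
   vertex 4.3 2.6 2.4
  endloop
 endfacet
 facet normal -0.018 0.265 0.964
  outer loop
   vertex 3.9 4.7 3.1
   vertex 0.5 4.1 3.2
   vertex 3.4 0.3 4.3
  endloop
 endfacet
 facet normal -0.537 0.322 -0.780
  outer loop
   vertex 1.3 1.3 0.0
   vertex 0.6 1.1 0.4
   vertex 0.7 4.9 1.9
  endloop
 endfacet
 facet normal 0.113 0.478 -0.871
  outer loop
   vertex 1.3 1.3 0.0
   vertex 0.7 4.9 1.9
   vertex 2.0 3.5 1.3
  endloop
 endfacet
 facet normal -0.245 -0.625 -0.741
  outer loop
   vertex 1.3 1.3 0.0
   vertex 3.2 0.2 0.3
   vertex 0.6 1.1 0.4
  endloop
 endfacet
 facet normal 0.359 0.388 -0.849
  outer loop
   vertex 1.3 1.3 0.0
   vertex 2.0 3.5 1.3
   vertex 3.2 0.2 0.3
  endloop
 endfacet
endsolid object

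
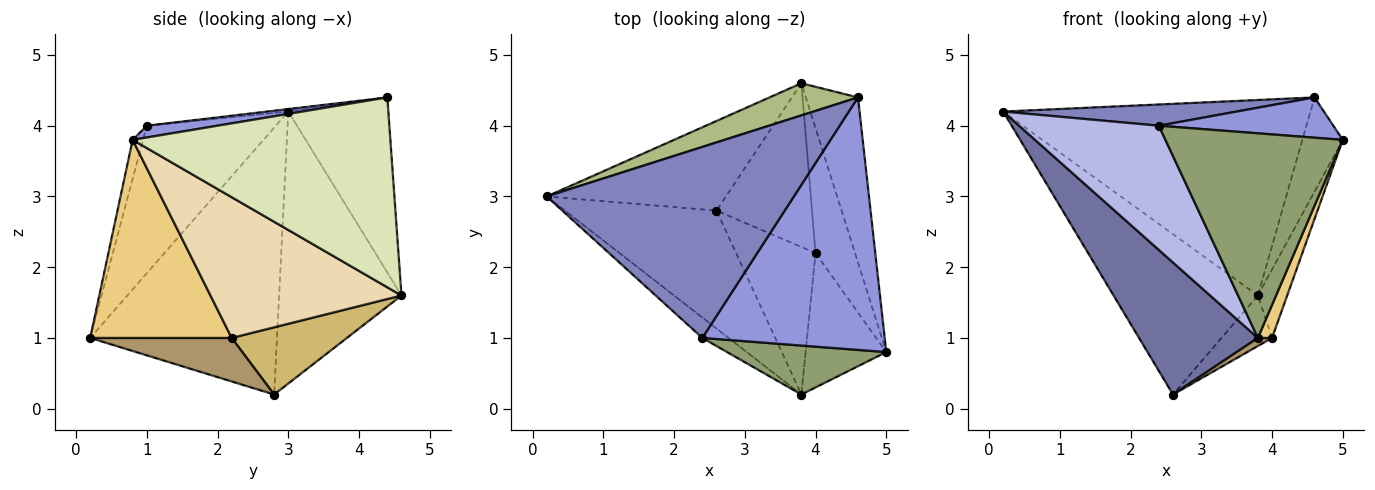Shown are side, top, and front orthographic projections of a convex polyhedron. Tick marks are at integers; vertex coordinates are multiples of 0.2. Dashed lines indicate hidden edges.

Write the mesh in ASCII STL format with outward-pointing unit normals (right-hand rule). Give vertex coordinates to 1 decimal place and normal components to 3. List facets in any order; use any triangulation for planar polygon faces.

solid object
 facet normal -0.761 -0.484 -0.432
  outer loop
   vertex 3.8 0.2 1.0
   vertex 0.2 3.0 4.2
   vertex 2.6 2.8 0.2
  endloop
 endfacet
 facet normal -0.010 -0.110 0.994
  outer loop
   vertex 2.4 1.0 4.0
   vertex 4.6 4.4 4.4
   vertex 0.2 3.0 4.2
  endloop
 endfacet
 facet normal 0.064 -0.157 0.986
  outer loop
   vertex 2.4 1.0 4.0
   vertex 5.0 0.8 3.8
   vertex 4.6 4.4 4.4
  endloop
 endfacet
 facet normal -0.674 -0.729 -0.120
  outer loop
   vertex 2.4 1.0 4.0
   vertex 0.2 3.0 4.2
   vertex 3.8 0.2 1.0
  endloop
 endfacet
 facet normal -0.057 -0.971 0.232
  outer loop
   vertex 2.4 1.0 4.0
   vertex 3.8 0.2 1.0
   vertex 5.0 0.8 3.8
  endloop
 endfacet
 facet normal -0.306 0.939 0.155
  outer loop
   vertex 3.8 4.6 1.6
   vertex 0.2 3.0 4.2
   vertex 4.6 4.4 4.4
  endloop
 endfacet
 facet normal -0.595 0.702 -0.392
  outer loop
   vertex 3.8 4.6 1.6
   vertex 2.6 2.8 0.2
   vertex 0.2 3.0 4.2
  endloop
 endfacet
 facet normal 0.953 0.150 -0.262
  outer loop
   vertex 3.8 4.6 1.6
   vertex 4.6 4.4 4.4
   vertex 5.0 0.8 3.8
  endloop
 endfacet
 facet normal 0.480 -0.048 -0.876
  outer loop
   vertex 4.0 2.2 1.0
   vertex 3.8 0.2 1.0
   vertex 2.6 2.8 0.2
  endloop
 endfacet
 facet normal 0.558 0.245 -0.793
  outer loop
   vertex 4.0 2.2 1.0
   vertex 2.6 2.8 0.2
   vertex 3.8 4.6 1.6
  endloop
 endfacet
 facet normal 0.922 -0.092 -0.375
  outer loop
   vertex 4.0 2.2 1.0
   vertex 5.0 0.8 3.8
   vertex 3.8 0.2 1.0
  endloop
 endfacet
 facet normal 0.953 0.146 -0.267
  outer loop
   vertex 4.0 2.2 1.0
   vertex 3.8 4.6 1.6
   vertex 5.0 0.8 3.8
  endloop
 endfacet
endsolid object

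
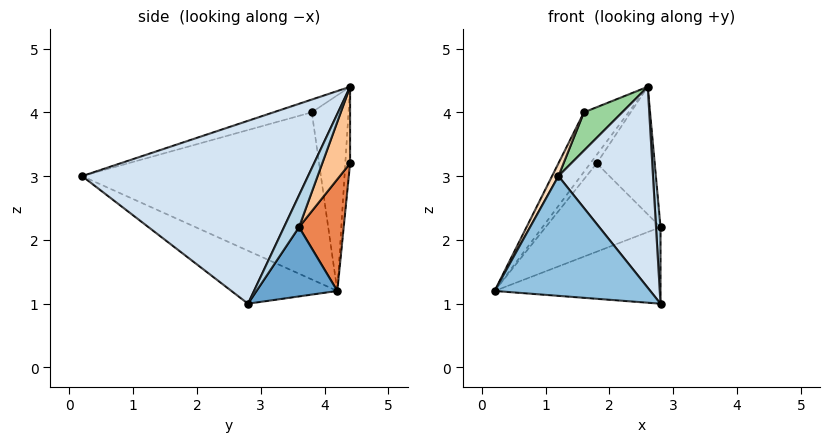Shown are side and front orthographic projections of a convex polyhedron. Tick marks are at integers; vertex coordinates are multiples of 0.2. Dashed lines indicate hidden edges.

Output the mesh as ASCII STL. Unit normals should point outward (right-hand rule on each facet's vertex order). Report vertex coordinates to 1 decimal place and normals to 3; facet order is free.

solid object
 facet normal 0.376 0.771 -0.514
  outer loop
   vertex 2.8 2.8 1.0
   vertex 0.2 4.2 1.2
   vertex 2.8 3.6 2.2
  endloop
 endfacet
 facet normal -0.308 -0.453 -0.836
  outer loop
   vertex 2.8 2.8 1.0
   vertex 1.2 0.2 3.0
   vertex 0.2 4.2 1.2
  endloop
 endfacet
 facet normal 0.941 -0.282 0.188
  outer loop
   vertex 2.8 2.8 1.0
   vertex 2.8 3.6 2.2
   vertex 2.6 4.4 4.4
  endloop
 endfacet
 facet normal 0.898 -0.376 0.230
  outer loop
   vertex 2.8 2.8 1.0
   vertex 2.6 4.4 4.4
   vertex 1.2 0.2 3.0
  endloop
 endfacet
 facet normal 0.338 0.870 -0.358
  outer loop
   vertex 1.8 4.4 3.2
   vertex 2.8 3.6 2.2
   vertex 0.2 4.2 1.2
  endloop
 endfacet
 facet normal -0.557 0.743 0.371
  outer loop
   vertex 1.8 4.4 3.2
   vertex 0.2 4.2 1.2
   vertex 2.6 4.4 4.4
  endloop
 endfacet
 facet normal 0.416 0.866 -0.277
  outer loop
   vertex 1.8 4.4 3.2
   vertex 2.6 4.4 4.4
   vertex 2.8 3.6 2.2
  endloop
 endfacet
 facet normal -0.896 -0.024 0.444
  outer loop
   vertex 1.6 3.8 4.0
   vertex 0.2 4.2 1.2
   vertex 1.2 0.2 3.0
  endloop
 endfacet
 facet normal -0.584 0.710 0.393
  outer loop
   vertex 1.6 3.8 4.0
   vertex 2.6 4.4 4.4
   vertex 0.2 4.2 1.2
  endloop
 endfacet
 facet normal -0.236 -0.236 0.943
  outer loop
   vertex 1.6 3.8 4.0
   vertex 1.2 0.2 3.0
   vertex 2.6 4.4 4.4
  endloop
 endfacet
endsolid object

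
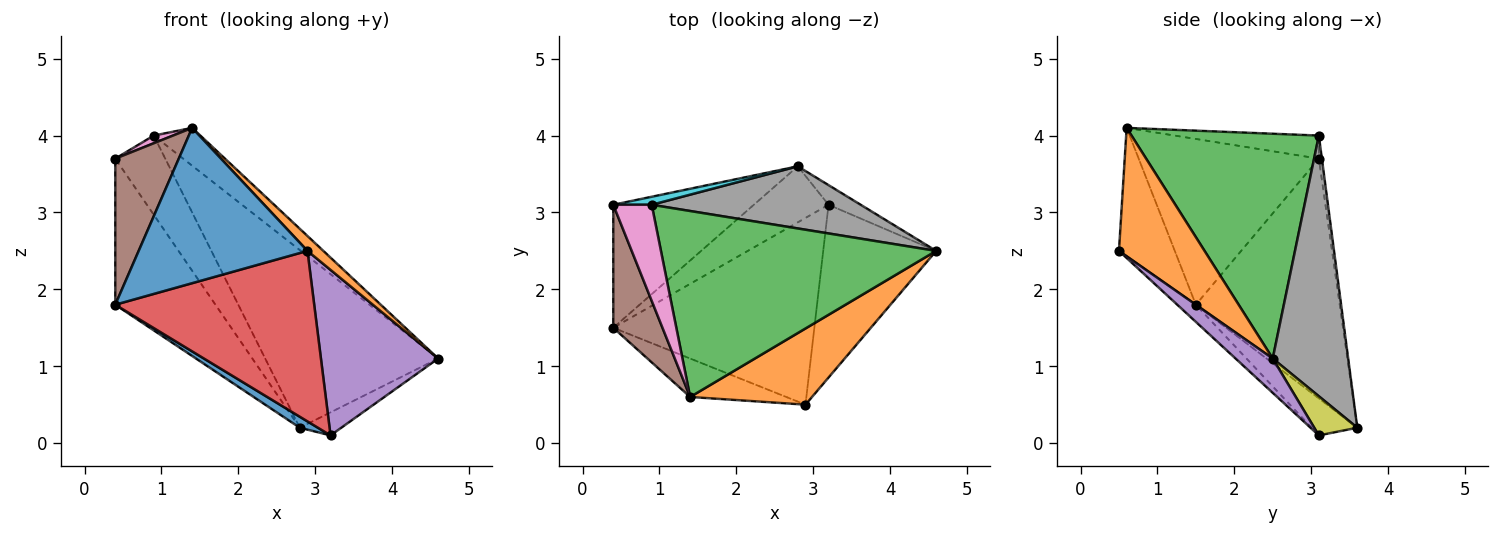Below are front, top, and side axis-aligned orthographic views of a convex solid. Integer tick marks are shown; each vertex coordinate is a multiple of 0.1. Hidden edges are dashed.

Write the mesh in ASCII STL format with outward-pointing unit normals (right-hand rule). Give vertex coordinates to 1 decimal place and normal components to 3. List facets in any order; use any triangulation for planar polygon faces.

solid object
 facet normal -0.306 -0.924 -0.229
  outer loop
   vertex 1.4 0.6 4.1
   vertex 0.4 1.5 1.8
   vertex 2.9 0.5 2.5
  endloop
 endfacet
 facet normal 0.719 -0.133 0.682
  outer loop
   vertex 1.4 0.6 4.1
   vertex 2.9 0.5 2.5
   vertex 4.6 2.5 1.1
  endloop
 endfacet
 facet normal 0.625 0.156 0.765
  outer loop
   vertex 0.9 3.1 4.0
   vertex 1.4 0.6 4.1
   vertex 4.6 2.5 1.1
  endloop
 endfacet
 facet normal -0.063 -0.673 -0.737
  outer loop
   vertex 3.2 3.1 0.1
   vertex 2.9 0.5 2.5
   vertex 0.4 1.5 1.8
  endloop
 endfacet
 facet normal 0.214 -0.676 -0.705
  outer loop
   vertex 3.2 3.1 0.1
   vertex 4.6 2.5 1.1
   vertex 2.9 0.5 2.5
  endloop
 endfacet
 facet normal -0.908 -0.320 0.270
  outer loop
   vertex 0.4 3.1 3.7
   vertex 0.4 1.5 1.8
   vertex 1.4 0.6 4.1
  endloop
 endfacet
 facet normal -0.513 -0.068 0.855
  outer loop
   vertex 0.4 3.1 3.7
   vertex 1.4 0.6 4.1
   vertex 0.9 3.1 4.0
  endloop
 endfacet
 facet normal 0.381 0.873 0.305
  outer loop
   vertex 2.8 3.6 0.2
   vertex 0.9 3.1 4.0
   vertex 4.6 2.5 1.1
  endloop
 endfacet
 facet normal 0.620 0.597 -0.509
  outer loop
   vertex 2.8 3.6 0.2
   vertex 4.6 2.5 1.1
   vertex 3.2 3.1 0.1
  endloop
 endfacet
 facet normal -0.060 0.993 0.101
  outer loop
   vertex 2.8 3.6 0.2
   vertex 0.4 3.1 3.7
   vertex 0.9 3.1 4.0
  endloop
 endfacet
 facet normal -0.437 -0.173 -0.883
  outer loop
   vertex 2.8 3.6 0.2
   vertex 3.2 3.1 0.1
   vertex 0.4 1.5 1.8
  endloop
 endfacet
 facet normal -0.740 0.515 -0.434
  outer loop
   vertex 2.8 3.6 0.2
   vertex 0.4 1.5 1.8
   vertex 0.4 3.1 3.7
  endloop
 endfacet
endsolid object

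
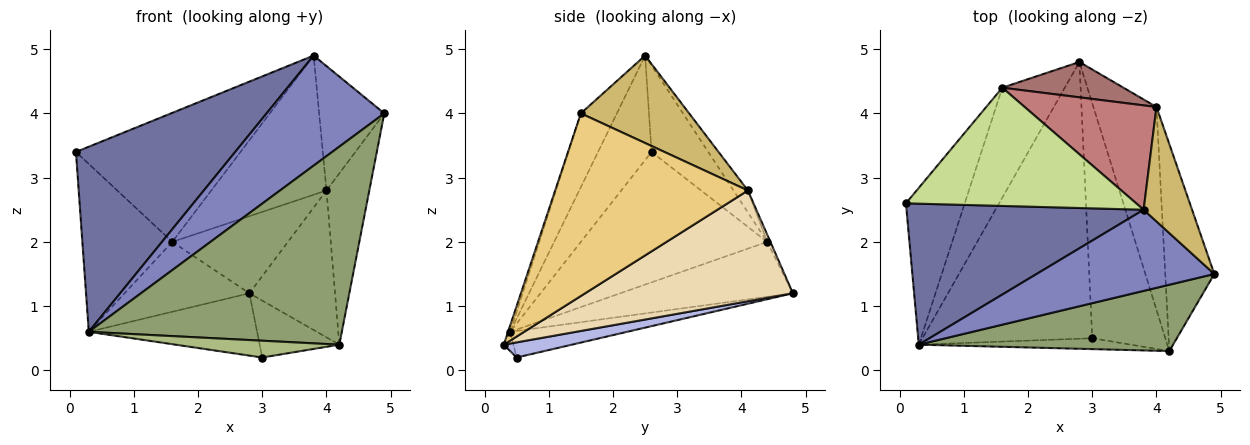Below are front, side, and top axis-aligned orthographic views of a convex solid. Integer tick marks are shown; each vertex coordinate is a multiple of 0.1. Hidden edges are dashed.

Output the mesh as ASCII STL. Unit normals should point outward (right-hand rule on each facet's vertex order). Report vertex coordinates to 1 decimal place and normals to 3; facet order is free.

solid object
 facet normal -0.258 -0.769 0.585
  outer loop
   vertex 0.3 0.4 0.6
   vertex 3.8 2.5 4.9
   vertex 0.1 2.6 3.4
  endloop
 endfacet
 facet normal -0.239 -0.782 0.576
  outer loop
   vertex 0.3 0.4 0.6
   vertex 4.9 1.5 4.0
   vertex 3.8 2.5 4.9
  endloop
 endfacet
 facet normal -0.151 0.217 -0.964
  outer loop
   vertex 0.3 0.4 0.6
   vertex 2.8 4.8 1.2
   vertex 3.0 0.5 0.2
  endloop
 endfacet
 facet normal 0.197 0.231 -0.953
  outer loop
   vertex 4.2 0.3 0.4
   vertex 3.0 0.5 0.2
   vertex 2.8 4.8 1.2
  endloop
 endfacet
 facet normal -0.008 -0.948 0.318
  outer loop
   vertex 4.2 0.3 0.4
   vertex 4.9 1.5 4.0
   vertex 0.3 0.4 0.6
  endloop
 endfacet
 facet normal -0.049 -0.839 -0.543
  outer loop
   vertex 4.2 0.3 0.4
   vertex 0.3 0.4 0.6
   vertex 3.0 0.5 0.2
  endloop
 endfacet
 facet normal -0.246 0.715 0.655
  outer loop
   vertex 1.6 4.4 2.0
   vertex 0.1 2.6 3.4
   vertex 3.8 2.5 4.9
  endloop
 endfacet
 facet normal -0.834 0.403 -0.376
  outer loop
   vertex 1.6 4.4 2.0
   vertex 0.3 0.4 0.6
   vertex 0.1 2.6 3.4
  endloop
 endfacet
 facet normal -0.596 0.431 -0.678
  outer loop
   vertex 1.6 4.4 2.0
   vertex 2.8 4.8 1.2
   vertex 0.3 0.4 0.6
  endloop
 endfacet
 facet normal 0.774 0.466 0.429
  outer loop
   vertex 4.0 4.1 2.8
   vertex 3.8 2.5 4.9
   vertex 4.9 1.5 4.0
  endloop
 endfacet
 facet normal 0.944 0.210 -0.254
  outer loop
   vertex 4.0 4.1 2.8
   vertex 4.9 1.5 4.0
   vertex 4.2 0.3 0.4
  endloop
 endfacet
 facet normal 0.818 0.337 -0.466
  outer loop
   vertex 4.0 4.1 2.8
   vertex 4.2 0.3 0.4
   vertex 2.8 4.8 1.2
  endloop
 endfacet
 facet normal -0.025 0.909 0.417
  outer loop
   vertex 4.0 4.1 2.8
   vertex 2.8 4.8 1.2
   vertex 1.6 4.4 2.0
  endloop
 endfacet
 facet normal -0.100 0.796 0.597
  outer loop
   vertex 4.0 4.1 2.8
   vertex 1.6 4.4 2.0
   vertex 3.8 2.5 4.9
  endloop
 endfacet
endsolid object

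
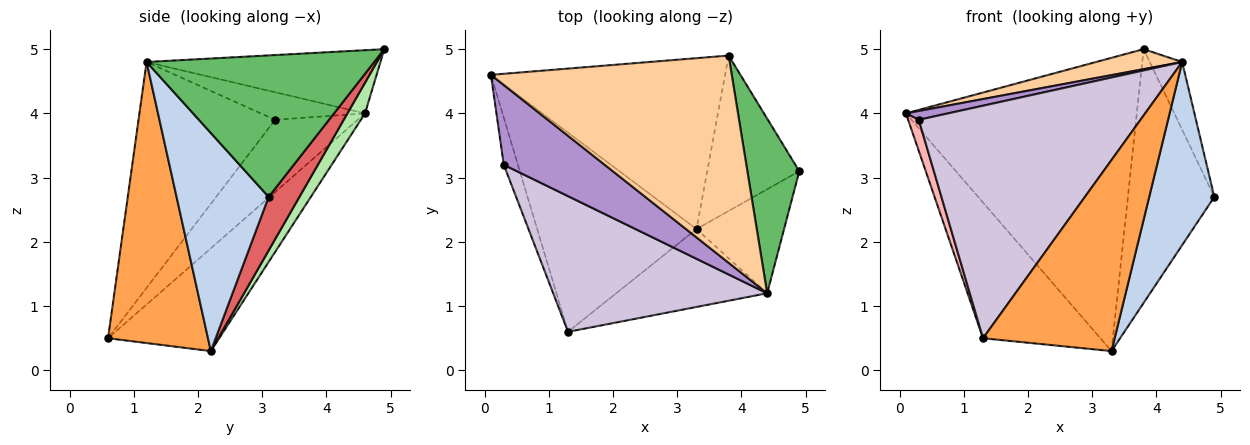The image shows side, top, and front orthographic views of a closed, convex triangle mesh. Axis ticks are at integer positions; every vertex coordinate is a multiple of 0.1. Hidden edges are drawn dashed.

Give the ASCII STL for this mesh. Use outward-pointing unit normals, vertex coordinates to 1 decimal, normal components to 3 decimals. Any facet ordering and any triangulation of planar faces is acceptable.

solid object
 facet normal -0.470 0.497 -0.729
  outer loop
   vertex 3.3 2.2 0.3
   vertex 1.3 0.6 0.5
   vertex 0.1 4.6 4.0
  endloop
 endfacet
 facet normal 0.776 -0.549 -0.312
  outer loop
   vertex 4.4 1.2 4.8
   vertex 3.3 2.2 0.3
   vertex 4.9 3.1 2.7
  endloop
 endfacet
 facet normal 0.575 -0.758 -0.309
  outer loop
   vertex 4.4 1.2 4.8
   vertex 1.3 0.6 0.5
   vertex 3.3 2.2 0.3
  endloop
 endfacet
 facet normal -0.253 -0.093 0.963
  outer loop
   vertex 3.8 4.9 5.0
   vertex 0.1 4.6 4.0
   vertex 4.4 1.2 4.8
  endloop
 endfacet
 facet normal 0.931 0.132 0.341
  outer loop
   vertex 3.8 4.9 5.0
   vertex 4.4 1.2 4.8
   vertex 4.9 3.1 2.7
  endloop
 endfacet
 facet normal 0.066 0.862 -0.502
  outer loop
   vertex 3.8 4.9 5.0
   vertex 3.3 2.2 0.3
   vertex 0.1 4.6 4.0
  endloop
 endfacet
 facet normal 0.291 0.816 -0.500
  outer loop
   vertex 3.8 4.9 5.0
   vertex 4.9 3.1 2.7
   vertex 3.3 2.2 0.3
  endloop
 endfacet
 facet normal -0.974 -0.125 -0.190
  outer loop
   vertex 0.3 3.2 3.9
   vertex 0.1 4.6 4.0
   vertex 1.3 0.6 0.5
  endloop
 endfacet
 facet normal -0.262 -0.106 0.959
  outer loop
   vertex 0.3 3.2 3.9
   vertex 4.4 1.2 4.8
   vertex 0.1 4.6 4.0
  endloop
 endfacet
 facet normal -0.470 -0.763 0.445
  outer loop
   vertex 0.3 3.2 3.9
   vertex 1.3 0.6 0.5
   vertex 4.4 1.2 4.8
  endloop
 endfacet
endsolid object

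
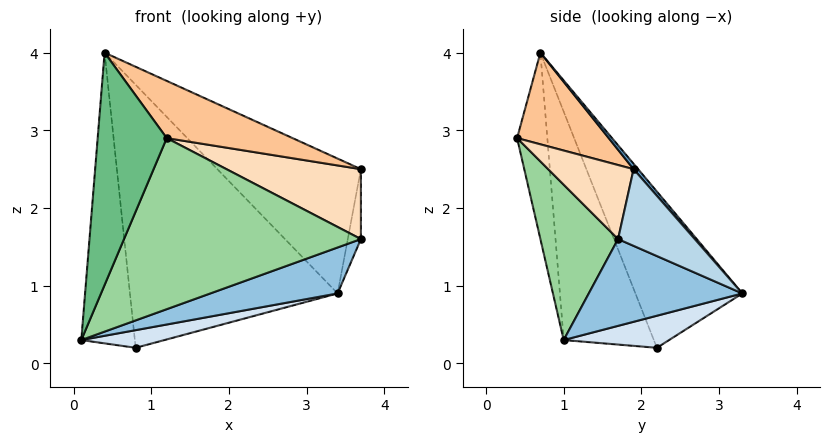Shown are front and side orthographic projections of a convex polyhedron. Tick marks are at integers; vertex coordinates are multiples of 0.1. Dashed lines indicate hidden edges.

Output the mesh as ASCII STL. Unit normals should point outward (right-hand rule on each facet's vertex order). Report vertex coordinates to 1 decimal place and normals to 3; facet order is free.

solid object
 facet normal 0.024 0.755 0.656
  outer loop
   vertex 0.4 0.7 4.0
   vertex 3.7 1.9 2.5
   vertex 3.4 3.3 0.9
  endloop
 endfacet
 facet normal 0.376 -0.311 -0.873
  outer loop
   vertex 3.7 1.7 1.6
   vertex 0.1 1.0 0.3
   vertex 3.4 3.3 0.9
  endloop
 endfacet
 facet normal 0.985 0.168 -0.037
  outer loop
   vertex 3.7 1.7 1.6
   vertex 3.4 3.3 0.9
   vertex 3.7 1.9 2.5
  endloop
 endfacet
 facet normal 0.359 -0.284 -0.889
  outer loop
   vertex 0.8 2.2 0.2
   vertex 3.4 3.3 0.9
   vertex 0.1 1.0 0.3
  endloop
 endfacet
 facet normal -0.854 0.508 0.110
  outer loop
   vertex 0.8 2.2 0.2
   vertex 0.1 1.0 0.3
   vertex 0.4 0.7 4.0
  endloop
 endfacet
 facet normal -0.438 0.851 0.290
  outer loop
   vertex 0.8 2.2 0.2
   vertex 0.4 0.7 4.0
   vertex 3.4 3.3 0.9
  endloop
 endfacet
 facet normal 0.494 -0.678 0.544
  outer loop
   vertex 1.2 0.4 2.9
   vertex 3.7 1.9 2.5
   vertex 0.4 0.7 4.0
  endloop
 endfacet
 facet normal 0.527 -0.830 0.184
  outer loop
   vertex 1.2 0.4 2.9
   vertex 3.7 1.7 1.6
   vertex 3.7 1.9 2.5
  endloop
 endfacet
 facet normal -0.401 -0.915 -0.042
  outer loop
   vertex 1.2 0.4 2.9
   vertex 0.4 0.7 4.0
   vertex 0.1 1.0 0.3
  endloop
 endfacet
 facet normal 0.294 -0.897 -0.331
  outer loop
   vertex 1.2 0.4 2.9
   vertex 0.1 1.0 0.3
   vertex 3.7 1.7 1.6
  endloop
 endfacet
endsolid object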